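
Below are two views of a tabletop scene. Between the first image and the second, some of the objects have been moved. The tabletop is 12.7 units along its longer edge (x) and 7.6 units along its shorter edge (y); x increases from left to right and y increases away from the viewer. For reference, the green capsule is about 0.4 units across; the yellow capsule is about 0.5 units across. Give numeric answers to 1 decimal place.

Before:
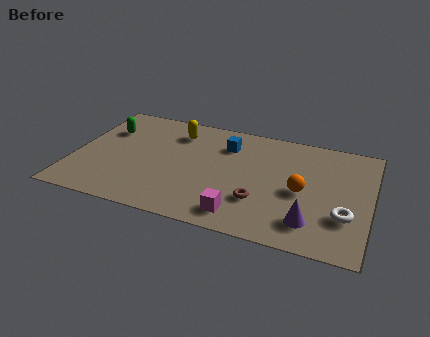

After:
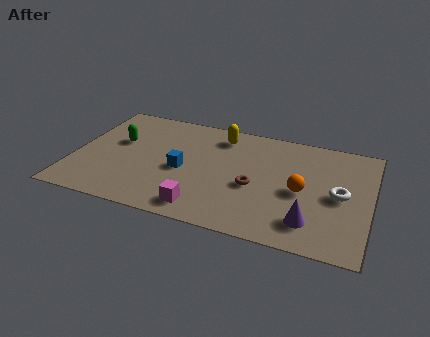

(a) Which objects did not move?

the orange sphere and the purple cone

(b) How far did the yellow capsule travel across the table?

1.9

The yellow capsule moved from about (4.2, 6.0) to (6.1, 6.3), a distance of √(1.9² + 0.3²) ≈ 1.9.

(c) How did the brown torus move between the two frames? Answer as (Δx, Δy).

(-0.3, 0.9)

From the two frames, the brown torus sits at roughly (8.1, 2.3) before and (7.8, 3.2) after.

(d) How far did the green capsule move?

0.9

The green capsule moved from about (1.2, 5.3) to (1.8, 4.6), a distance of √(0.6² + 0.7²) ≈ 0.9.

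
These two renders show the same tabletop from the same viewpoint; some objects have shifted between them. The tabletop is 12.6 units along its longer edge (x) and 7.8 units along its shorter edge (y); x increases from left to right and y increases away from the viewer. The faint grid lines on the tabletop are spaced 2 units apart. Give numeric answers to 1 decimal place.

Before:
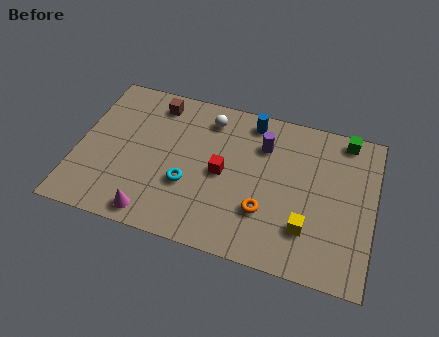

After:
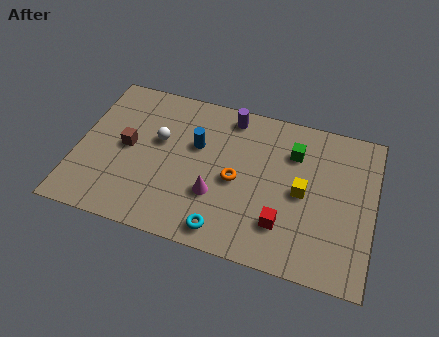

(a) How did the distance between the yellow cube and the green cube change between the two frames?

-3.1

Before: roughly 5.1 units apart; after: 2.0. That's 3.1 units closer together.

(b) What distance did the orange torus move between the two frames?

1.8

The orange torus was near (8.1, 2.4) before and (6.8, 3.6) after, so it travelled √(1.3² + 1.2²) ≈ 1.8 units.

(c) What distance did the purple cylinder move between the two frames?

1.9

The purple cylinder was near (7.8, 5.7) before and (6.3, 6.8) after, so it travelled √(1.5² + 1.1²) ≈ 1.9 units.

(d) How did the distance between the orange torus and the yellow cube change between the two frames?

+1.0

The distance was about 1.8 in the first image and 2.8 in the second, so they moved 1.0 units further apart.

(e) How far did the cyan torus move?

2.5

From (4.8, 2.8) to (6.5, 1.0), the cyan torus covered √(1.7² + 1.8²) ≈ 2.5 units.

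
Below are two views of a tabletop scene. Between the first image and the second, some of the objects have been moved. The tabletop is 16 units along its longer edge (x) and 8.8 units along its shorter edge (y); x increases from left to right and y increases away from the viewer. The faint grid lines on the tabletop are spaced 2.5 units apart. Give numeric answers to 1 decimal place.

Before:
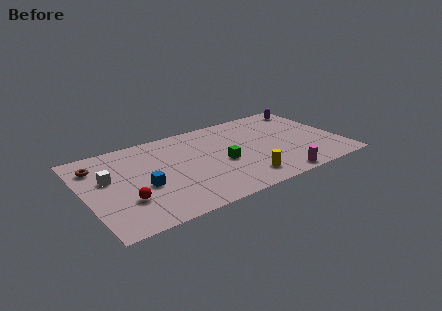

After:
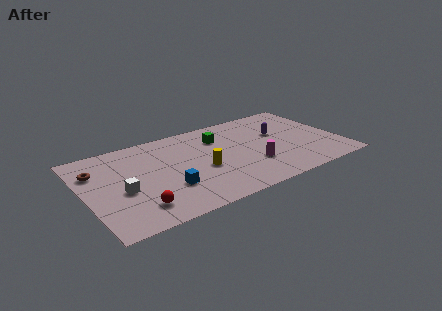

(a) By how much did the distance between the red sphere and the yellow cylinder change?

-2.6

The distance was about 7.3 in the first image and 4.7 in the second, so they moved 2.6 units closer together.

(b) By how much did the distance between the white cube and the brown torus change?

+1.3

The distance was about 1.6 in the first image and 2.9 in the second, so they moved 1.3 units further apart.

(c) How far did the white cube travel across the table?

1.7

The white cube moved from about (1.5, 5.3) to (2.2, 3.7), a distance of √(0.7² + 1.6²) ≈ 1.7.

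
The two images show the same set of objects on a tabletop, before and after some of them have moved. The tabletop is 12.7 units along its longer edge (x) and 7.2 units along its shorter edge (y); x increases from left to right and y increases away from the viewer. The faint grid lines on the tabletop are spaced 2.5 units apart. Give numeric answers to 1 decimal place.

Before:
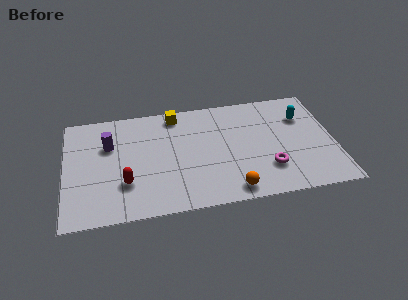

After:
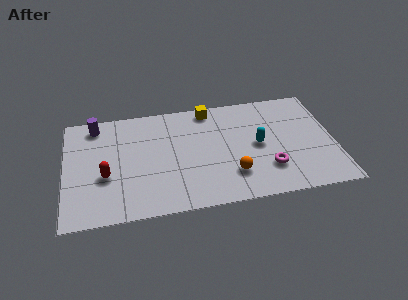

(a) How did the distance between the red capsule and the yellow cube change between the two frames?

+1.4

Before: roughly 4.8 units apart; after: 6.2. That's 1.4 units further apart.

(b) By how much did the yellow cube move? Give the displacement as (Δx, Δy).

(1.6, 0.1)

From the two frames, the yellow cube sits at roughly (5.3, 6.3) before and (6.9, 6.4) after.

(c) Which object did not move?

the magenta torus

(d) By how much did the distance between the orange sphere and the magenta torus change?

-0.4

They were about 2.1 units apart before and 1.7 after — 0.4 units closer together.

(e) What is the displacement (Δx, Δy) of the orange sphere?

(0.1, 1.0)

The orange sphere was at about (7.7, 0.9) and moved to about (7.8, 1.9).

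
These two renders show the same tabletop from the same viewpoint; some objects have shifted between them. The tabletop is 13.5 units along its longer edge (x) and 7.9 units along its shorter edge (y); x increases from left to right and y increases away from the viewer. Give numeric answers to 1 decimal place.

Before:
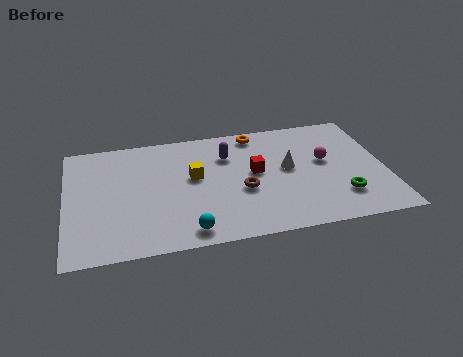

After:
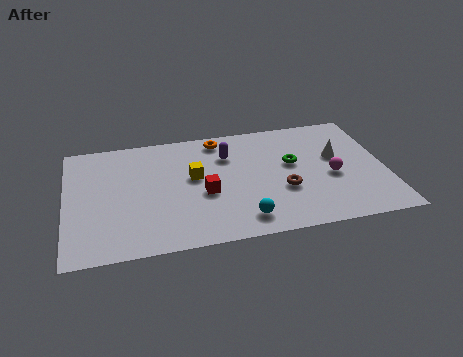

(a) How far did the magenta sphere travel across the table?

1.1

From (11.0, 4.5) to (11.2, 3.4), the magenta sphere covered √(0.2² + 1.1²) ≈ 1.1 units.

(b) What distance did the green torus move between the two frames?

3.2

The green torus moved from about (11.5, 2.0) to (9.6, 4.6), a distance of √(1.9² + 2.6²) ≈ 3.2.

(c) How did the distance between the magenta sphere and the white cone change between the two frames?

-0.3

The distance was about 1.6 in the first image and 1.3 in the second, so they moved 0.3 units closer together.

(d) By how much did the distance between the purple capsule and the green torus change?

-3.0

The distance was about 5.9 in the first image and 2.9 in the second, so they moved 3.0 units closer together.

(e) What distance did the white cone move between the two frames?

2.1

The white cone was near (9.4, 4.3) before and (11.5, 4.7) after, so it travelled √(2.1² + 0.4²) ≈ 2.1 units.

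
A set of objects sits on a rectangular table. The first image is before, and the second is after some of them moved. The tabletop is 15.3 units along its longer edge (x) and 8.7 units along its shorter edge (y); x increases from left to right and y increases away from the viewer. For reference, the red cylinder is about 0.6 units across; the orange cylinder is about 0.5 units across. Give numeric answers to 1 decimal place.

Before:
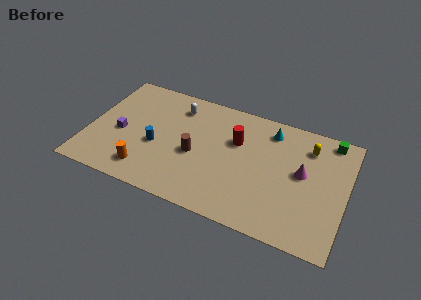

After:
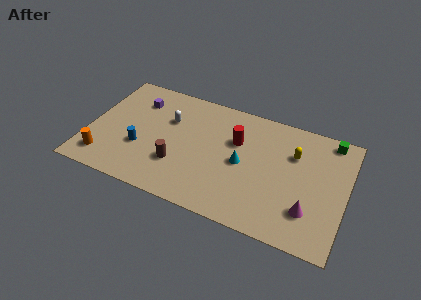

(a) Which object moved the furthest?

the cyan cone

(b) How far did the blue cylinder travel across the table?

1.0

The blue cylinder moved from about (4.1, 3.6) to (3.2, 3.1), a distance of √(0.9² + 0.5²) ≈ 1.0.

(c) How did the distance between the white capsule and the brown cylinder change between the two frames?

-0.3

They were about 3.5 units apart before and 3.2 after — 0.3 units closer together.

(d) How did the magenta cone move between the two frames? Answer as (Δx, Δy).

(0.6, -2.5)

From the two frames, the magenta cone sits at roughly (12.7, 4.8) before and (13.3, 2.3) after.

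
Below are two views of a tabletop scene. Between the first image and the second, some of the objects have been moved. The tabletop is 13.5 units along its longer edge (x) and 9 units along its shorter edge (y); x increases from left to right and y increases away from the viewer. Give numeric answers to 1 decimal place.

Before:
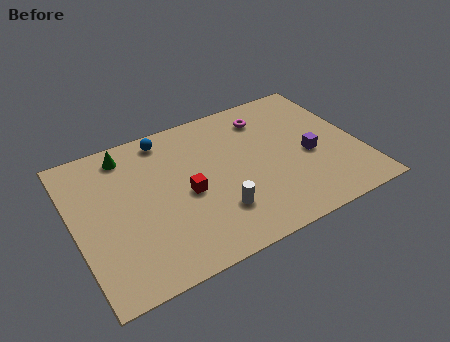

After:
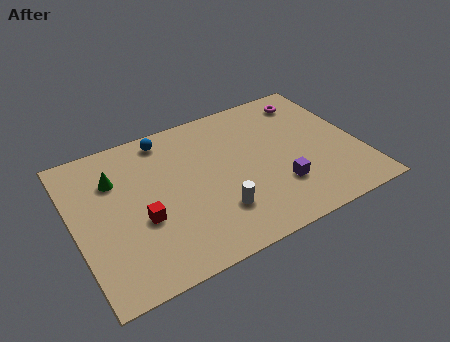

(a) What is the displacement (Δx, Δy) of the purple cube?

(-1.7, -1.3)

The purple cube started near (11.1, 3.9) and ended near (9.4, 2.6).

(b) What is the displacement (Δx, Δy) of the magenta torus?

(2.2, 0.3)

The magenta torus was at about (9.5, 7.2) and moved to about (11.7, 7.5).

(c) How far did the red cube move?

2.3

From (5.2, 4.1) to (3.0, 3.5), the red cube covered √(2.2² + 0.6²) ≈ 2.3 units.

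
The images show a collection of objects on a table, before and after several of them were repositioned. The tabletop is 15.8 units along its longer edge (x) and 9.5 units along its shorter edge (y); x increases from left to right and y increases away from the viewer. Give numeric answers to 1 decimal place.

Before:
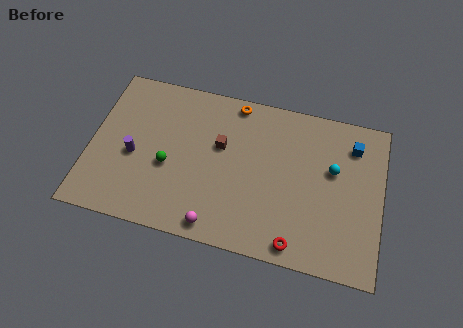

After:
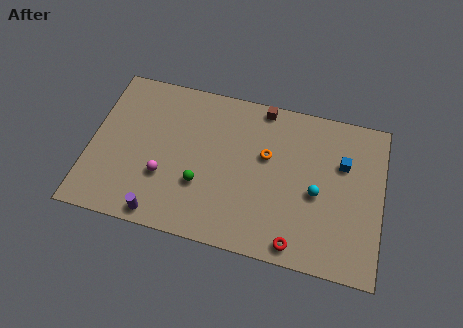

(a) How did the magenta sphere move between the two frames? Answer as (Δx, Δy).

(-3.0, 2.2)

From the two frames, the magenta sphere sits at roughly (7.1, 1.0) before and (4.1, 3.2) after.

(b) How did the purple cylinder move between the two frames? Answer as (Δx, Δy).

(1.7, -3.2)

The purple cylinder started near (2.4, 4.1) and ended near (4.1, 0.9).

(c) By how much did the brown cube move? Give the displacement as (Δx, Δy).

(2.1, 2.9)

The brown cube started near (7.0, 5.8) and ended near (9.1, 8.7).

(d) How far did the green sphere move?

1.9

The green sphere was near (4.3, 3.9) before and (6.1, 3.2) after, so it travelled √(1.8² + 0.7²) ≈ 1.9 units.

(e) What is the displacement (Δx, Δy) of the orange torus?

(1.9, -2.8)

The orange torus started near (7.6, 8.6) and ended near (9.5, 5.8).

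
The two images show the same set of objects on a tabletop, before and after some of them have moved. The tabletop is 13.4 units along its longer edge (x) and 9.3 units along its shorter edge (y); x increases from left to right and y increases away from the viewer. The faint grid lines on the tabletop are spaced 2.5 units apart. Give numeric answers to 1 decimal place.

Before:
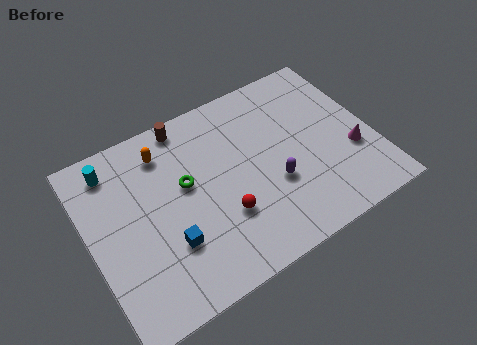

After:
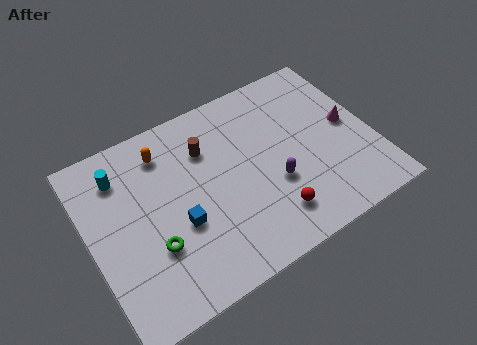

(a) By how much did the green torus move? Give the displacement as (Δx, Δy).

(-1.9, -2.3)

The green torus started near (4.6, 5.4) and ended near (2.7, 3.1).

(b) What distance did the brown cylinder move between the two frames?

1.8

The brown cylinder was near (5.1, 8.4) before and (5.8, 6.7) after, so it travelled √(0.7² + 1.7²) ≈ 1.8 units.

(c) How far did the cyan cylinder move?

0.6

The cyan cylinder was near (1.5, 7.8) before and (1.8, 7.3) after, so it travelled √(0.3² + 0.5²) ≈ 0.6 units.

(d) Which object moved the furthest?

the green torus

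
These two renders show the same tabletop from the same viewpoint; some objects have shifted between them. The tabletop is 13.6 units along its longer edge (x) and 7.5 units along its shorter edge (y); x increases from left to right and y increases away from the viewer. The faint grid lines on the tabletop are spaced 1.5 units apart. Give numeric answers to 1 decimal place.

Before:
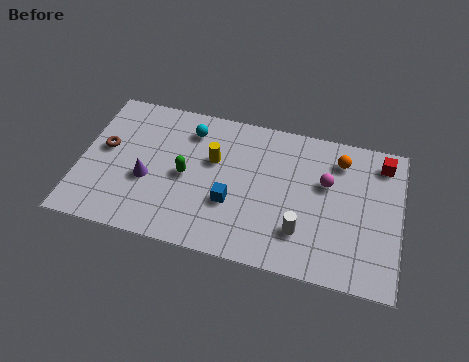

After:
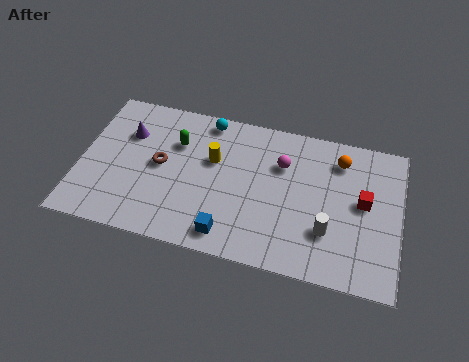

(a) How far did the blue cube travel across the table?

1.6

The blue cube was near (6.5, 2.7) before and (6.5, 1.1) after, so it travelled √(0.0² + 1.6²) ≈ 1.6 units.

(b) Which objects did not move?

the orange sphere and the yellow cylinder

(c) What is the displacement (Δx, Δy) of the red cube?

(-0.7, -2.2)

The red cube was at about (12.7, 6.3) and moved to about (12.0, 4.1).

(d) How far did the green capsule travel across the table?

1.7

The green capsule was near (4.5, 3.6) before and (4.0, 5.2) after, so it travelled √(0.5² + 1.6²) ≈ 1.7 units.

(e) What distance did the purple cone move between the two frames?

2.4

The purple cone moved from about (2.9, 3.0) to (1.9, 5.2), a distance of √(1.0² + 2.2²) ≈ 2.4.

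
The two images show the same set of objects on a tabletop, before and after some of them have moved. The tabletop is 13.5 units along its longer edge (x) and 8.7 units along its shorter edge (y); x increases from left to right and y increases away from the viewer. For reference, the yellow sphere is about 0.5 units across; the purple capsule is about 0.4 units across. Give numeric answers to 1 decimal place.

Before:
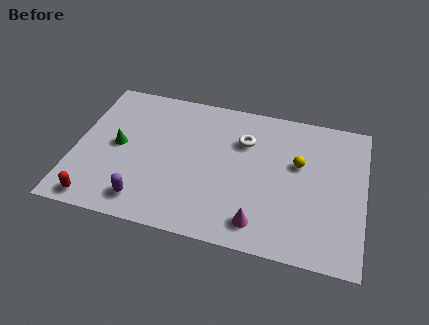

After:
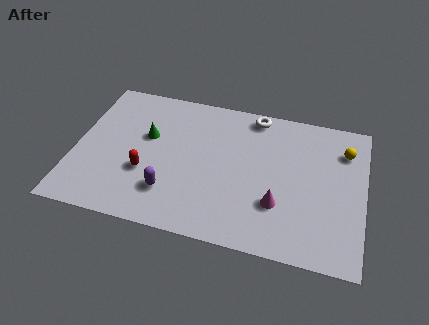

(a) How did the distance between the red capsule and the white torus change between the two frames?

-1.6

The distance was about 8.3 in the first image and 6.7 in the second, so they moved 1.6 units closer together.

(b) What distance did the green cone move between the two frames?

1.6

From (2.0, 4.4) to (3.3, 5.3), the green cone covered √(1.3² + 0.9²) ≈ 1.6 units.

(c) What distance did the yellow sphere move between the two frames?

2.5

The yellow sphere moved from about (10.4, 5.3) to (12.5, 6.6), a distance of √(2.1² + 1.3²) ≈ 2.5.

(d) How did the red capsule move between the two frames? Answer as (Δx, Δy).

(2.1, 2.2)

The red capsule started near (1.3, 0.9) and ended near (3.4, 3.1).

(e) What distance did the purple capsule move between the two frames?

1.4

The purple capsule was near (3.5, 1.4) before and (4.6, 2.2) after, so it travelled √(1.1² + 0.8²) ≈ 1.4 units.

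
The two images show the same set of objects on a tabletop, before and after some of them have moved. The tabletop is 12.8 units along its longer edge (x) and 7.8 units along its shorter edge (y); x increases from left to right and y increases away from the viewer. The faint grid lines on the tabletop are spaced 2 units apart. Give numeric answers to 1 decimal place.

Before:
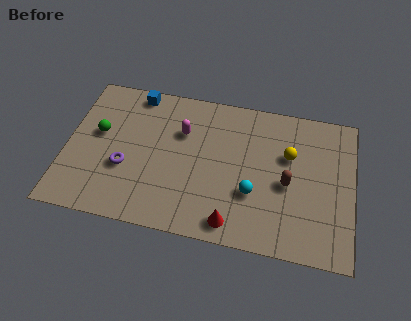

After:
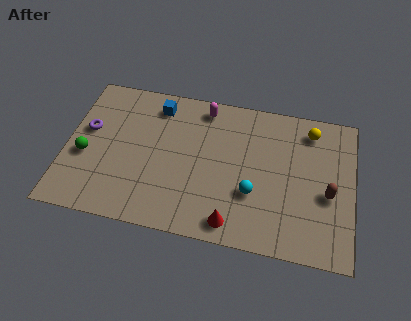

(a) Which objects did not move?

the cyan sphere and the red cone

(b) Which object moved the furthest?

the purple torus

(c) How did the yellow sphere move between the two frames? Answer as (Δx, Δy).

(0.9, 1.5)

The yellow sphere was at about (9.9, 5.0) and moved to about (10.8, 6.5).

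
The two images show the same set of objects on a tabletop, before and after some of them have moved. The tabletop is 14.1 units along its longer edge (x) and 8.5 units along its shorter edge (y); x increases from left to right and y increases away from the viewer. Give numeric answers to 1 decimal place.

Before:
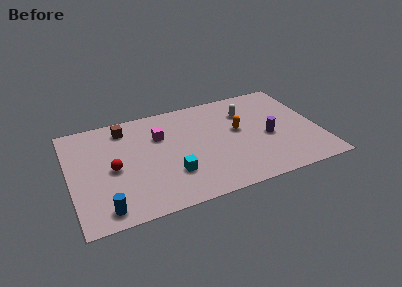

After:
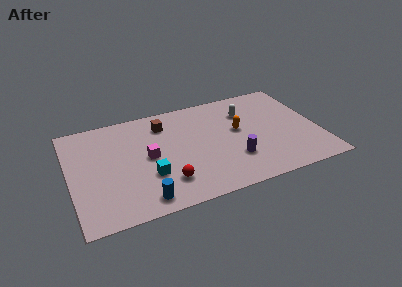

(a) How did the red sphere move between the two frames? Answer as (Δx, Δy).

(2.8, -2.0)

The red sphere was at about (2.4, 4.0) and moved to about (5.2, 2.0).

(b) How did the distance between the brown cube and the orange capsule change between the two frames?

-2.2

Before: roughly 6.7 units apart; after: 4.5. That's 2.2 units closer together.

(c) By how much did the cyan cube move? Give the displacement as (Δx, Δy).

(-1.3, 0.3)

The cyan cube was at about (5.6, 2.5) and moved to about (4.3, 2.8).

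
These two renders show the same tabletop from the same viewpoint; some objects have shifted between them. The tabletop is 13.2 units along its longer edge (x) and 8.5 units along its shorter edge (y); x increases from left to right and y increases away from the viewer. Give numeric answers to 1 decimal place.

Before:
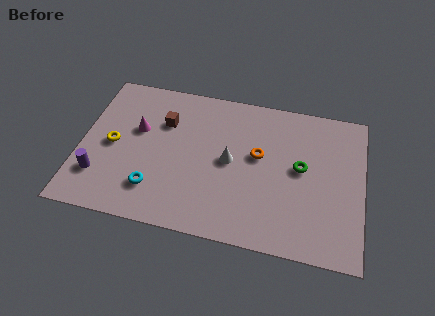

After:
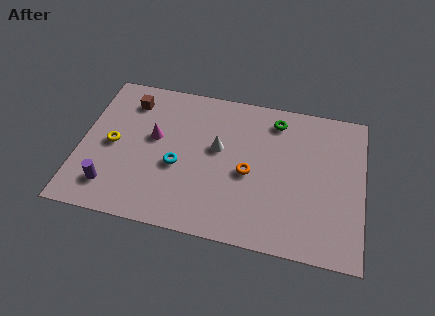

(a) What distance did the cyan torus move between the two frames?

1.8

The cyan torus was near (3.6, 2.0) before and (4.6, 3.5) after, so it travelled √(1.0² + 1.5²) ≈ 1.8 units.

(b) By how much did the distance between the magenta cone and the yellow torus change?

+0.5

They were about 1.6 units apart before and 2.1 after — 0.5 units further apart.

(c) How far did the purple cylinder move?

0.8

The purple cylinder was near (1.0, 2.2) before and (1.6, 1.7) after, so it travelled √(0.6² + 0.5²) ≈ 0.8 units.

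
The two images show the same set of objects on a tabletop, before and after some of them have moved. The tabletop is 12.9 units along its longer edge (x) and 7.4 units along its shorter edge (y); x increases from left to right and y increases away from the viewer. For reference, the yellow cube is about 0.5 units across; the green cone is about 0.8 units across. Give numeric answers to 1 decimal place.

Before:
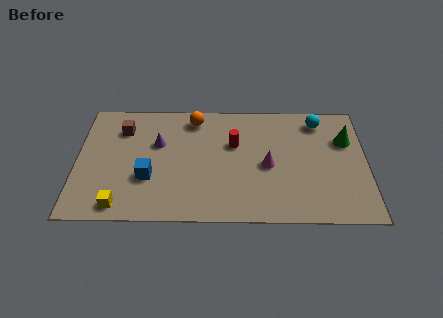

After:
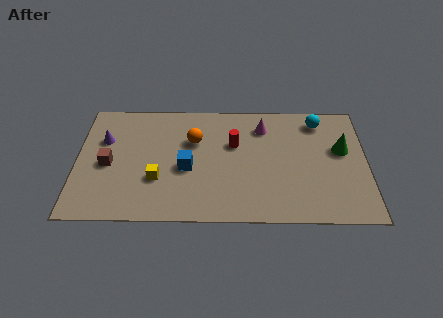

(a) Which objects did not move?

the cyan sphere and the red cylinder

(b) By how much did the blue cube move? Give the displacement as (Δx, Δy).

(1.7, 0.6)

From the two frames, the blue cube sits at roughly (3.2, 2.6) before and (4.9, 3.2) after.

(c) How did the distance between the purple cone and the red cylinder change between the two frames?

+2.4

The distance was about 3.4 in the first image and 5.8 in the second, so they moved 2.4 units further apart.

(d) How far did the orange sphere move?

1.4

The orange sphere moved from about (5.2, 6.3) to (5.2, 4.9), a distance of √(0.0² + 1.4²) ≈ 1.4.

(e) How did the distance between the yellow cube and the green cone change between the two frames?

-2.4

The distance was about 10.8 in the first image and 8.4 in the second, so they moved 2.4 units closer together.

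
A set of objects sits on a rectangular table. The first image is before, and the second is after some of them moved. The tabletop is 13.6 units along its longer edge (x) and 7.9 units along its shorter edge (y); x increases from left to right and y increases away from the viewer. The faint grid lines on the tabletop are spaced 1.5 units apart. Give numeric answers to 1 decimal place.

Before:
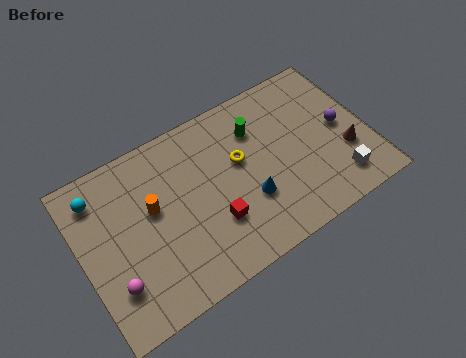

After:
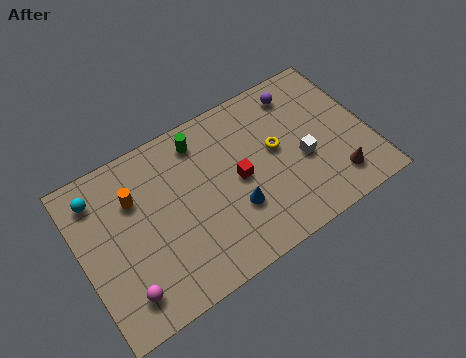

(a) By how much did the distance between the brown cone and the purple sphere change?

+3.8

The distance was about 1.3 in the first image and 5.1 in the second, so they moved 3.8 units further apart.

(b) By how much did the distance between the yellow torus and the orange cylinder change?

+2.5

They were about 4.2 units apart before and 6.7 after — 2.5 units further apart.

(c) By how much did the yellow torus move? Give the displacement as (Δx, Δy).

(1.7, -0.3)

From the two frames, the yellow torus sits at roughly (7.6, 4.7) before and (9.3, 4.4) after.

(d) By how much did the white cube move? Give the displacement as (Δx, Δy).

(-1.4, 1.8)

The white cube was at about (11.8, 1.5) and moved to about (10.4, 3.3).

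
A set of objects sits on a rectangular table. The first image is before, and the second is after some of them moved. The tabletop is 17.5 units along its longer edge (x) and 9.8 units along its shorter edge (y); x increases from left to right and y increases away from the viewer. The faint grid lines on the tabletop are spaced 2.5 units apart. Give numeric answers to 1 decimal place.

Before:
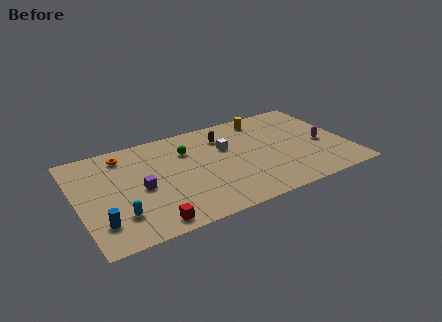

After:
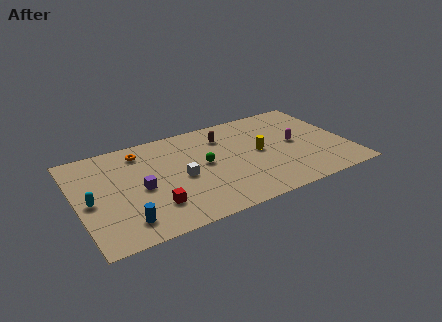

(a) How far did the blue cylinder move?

1.6

The blue cylinder was near (1.2, 2.3) before and (2.7, 1.8) after, so it travelled √(1.5² + 0.5²) ≈ 1.6 units.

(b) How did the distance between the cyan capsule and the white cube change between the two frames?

-2.5

Before: roughly 8.3 units apart; after: 5.8. That's 2.5 units closer together.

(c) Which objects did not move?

the brown capsule and the purple cube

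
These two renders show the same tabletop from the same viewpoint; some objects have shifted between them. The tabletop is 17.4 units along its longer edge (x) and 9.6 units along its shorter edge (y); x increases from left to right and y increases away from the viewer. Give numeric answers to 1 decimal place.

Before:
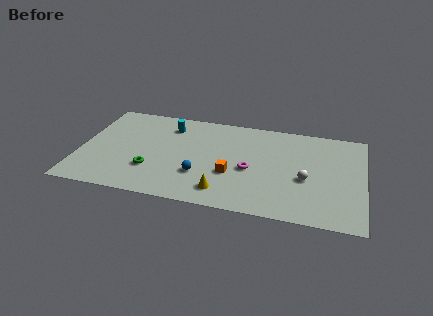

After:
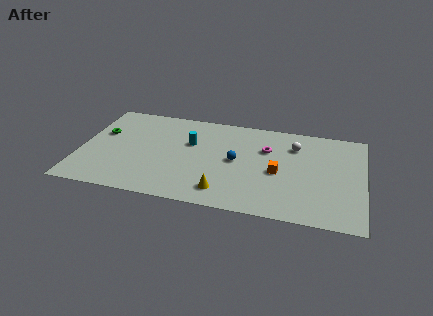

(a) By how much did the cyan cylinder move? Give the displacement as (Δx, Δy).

(1.4, -1.5)

The cyan cylinder was at about (5.3, 7.6) and moved to about (6.7, 6.1).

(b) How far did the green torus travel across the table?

4.5

The green torus moved from about (4.5, 2.9) to (1.2, 6.0), a distance of √(3.3² + 3.1²) ≈ 4.5.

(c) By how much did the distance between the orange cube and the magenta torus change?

+1.0

The distance was about 1.3 in the first image and 2.3 in the second, so they moved 1.0 units further apart.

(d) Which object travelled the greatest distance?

the green torus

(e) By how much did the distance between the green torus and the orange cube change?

+6.2

The distance was about 4.9 in the first image and 11.1 in the second, so they moved 6.2 units further apart.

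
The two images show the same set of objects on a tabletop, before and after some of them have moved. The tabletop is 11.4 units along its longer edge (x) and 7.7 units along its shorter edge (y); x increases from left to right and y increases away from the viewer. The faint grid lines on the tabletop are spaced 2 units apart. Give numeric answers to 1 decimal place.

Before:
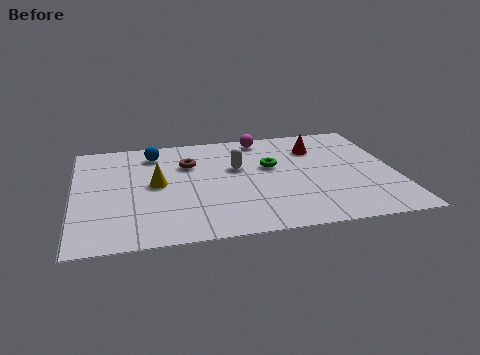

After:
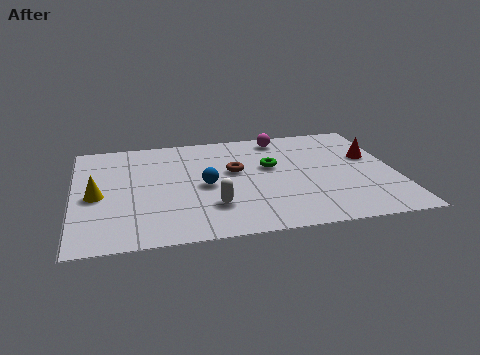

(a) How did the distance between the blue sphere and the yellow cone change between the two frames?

+1.5

The distance was about 2.3 in the first image and 3.8 in the second, so they moved 1.5 units further apart.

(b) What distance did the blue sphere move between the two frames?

3.2

The blue sphere was near (2.9, 6.3) before and (4.6, 3.6) after, so it travelled √(1.7² + 2.7²) ≈ 3.2 units.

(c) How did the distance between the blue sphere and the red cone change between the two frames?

+0.3

Before: roughly 5.8 units apart; after: 6.1. That's 0.3 units further apart.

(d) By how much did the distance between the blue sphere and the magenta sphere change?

+0.3

Before: roughly 3.9 units apart; after: 4.2. That's 0.3 units further apart.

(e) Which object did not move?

the green torus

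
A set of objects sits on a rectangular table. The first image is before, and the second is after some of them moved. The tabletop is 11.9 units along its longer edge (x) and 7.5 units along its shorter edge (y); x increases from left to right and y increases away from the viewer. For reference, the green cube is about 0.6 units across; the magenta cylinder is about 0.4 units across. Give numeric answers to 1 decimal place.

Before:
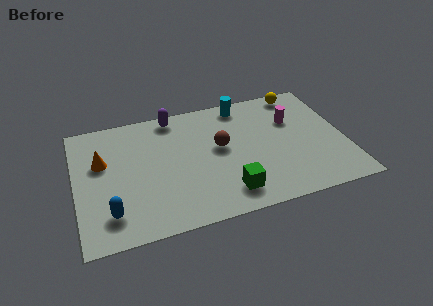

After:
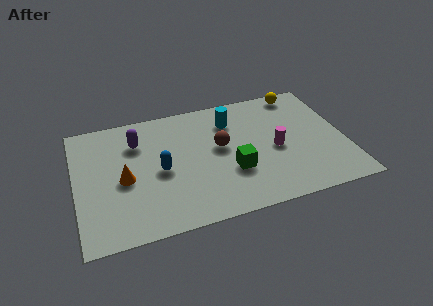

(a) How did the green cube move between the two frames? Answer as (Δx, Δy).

(0.3, 1.2)

The green cube was at about (6.5, 1.4) and moved to about (6.8, 2.6).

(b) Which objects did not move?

the brown sphere and the yellow sphere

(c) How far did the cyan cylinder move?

1.1

From (7.6, 6.6) to (7.0, 5.7), the cyan cylinder covered √(0.6² + 0.9²) ≈ 1.1 units.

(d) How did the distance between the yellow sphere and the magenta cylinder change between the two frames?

+1.8

The distance was about 1.8 in the first image and 3.6 in the second, so they moved 1.8 units further apart.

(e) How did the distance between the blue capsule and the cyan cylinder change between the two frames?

-4.0

Before: roughly 8.0 units apart; after: 4.0. That's 4.0 units closer together.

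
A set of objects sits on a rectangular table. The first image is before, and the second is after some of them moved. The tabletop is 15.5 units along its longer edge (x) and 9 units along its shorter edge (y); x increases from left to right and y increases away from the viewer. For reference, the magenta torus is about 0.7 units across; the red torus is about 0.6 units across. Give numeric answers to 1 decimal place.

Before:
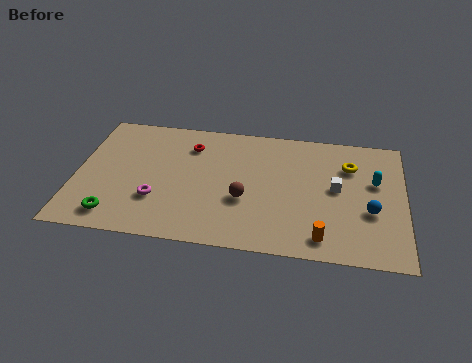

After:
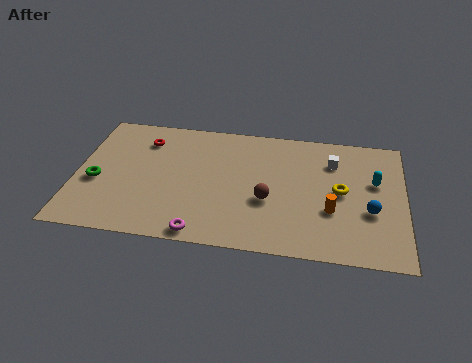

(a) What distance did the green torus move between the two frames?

2.5

The green torus moved from about (2.0, 1.4) to (1.0, 3.7), a distance of √(1.0² + 2.3²) ≈ 2.5.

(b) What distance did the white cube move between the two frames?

1.9

The white cube moved from about (12.3, 4.8) to (12.1, 6.7), a distance of √(0.2² + 1.9²) ≈ 1.9.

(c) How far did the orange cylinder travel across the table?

1.9

The orange cylinder moved from about (11.7, 1.3) to (12.1, 3.2), a distance of √(0.4² + 1.9²) ≈ 1.9.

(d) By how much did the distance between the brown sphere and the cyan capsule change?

-1.1

Before: roughly 6.5 units apart; after: 5.4. That's 1.1 units closer together.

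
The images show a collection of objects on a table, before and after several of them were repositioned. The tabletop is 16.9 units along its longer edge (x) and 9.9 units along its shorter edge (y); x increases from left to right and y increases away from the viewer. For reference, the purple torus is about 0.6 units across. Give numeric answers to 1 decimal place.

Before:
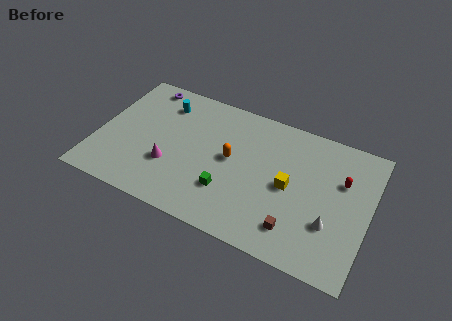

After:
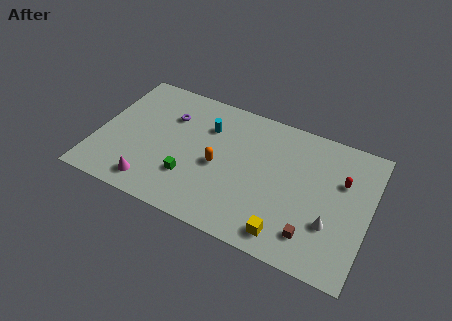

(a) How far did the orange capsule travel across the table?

1.1

From (8.3, 5.3) to (7.6, 4.5), the orange capsule covered √(0.7² + 0.8²) ≈ 1.1 units.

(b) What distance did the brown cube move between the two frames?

1.0

The brown cube moved from about (12.7, 2.0) to (13.7, 2.0), a distance of √(1.0² + 0.0²) ≈ 1.0.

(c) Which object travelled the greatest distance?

the yellow cube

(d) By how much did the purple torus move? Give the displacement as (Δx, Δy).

(1.9, -1.8)

From the two frames, the purple torus sits at roughly (2.3, 8.8) before and (4.2, 7.0) after.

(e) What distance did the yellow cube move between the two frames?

3.4

From (12.0, 4.8) to (12.2, 1.4), the yellow cube covered √(0.2² + 3.4²) ≈ 3.4 units.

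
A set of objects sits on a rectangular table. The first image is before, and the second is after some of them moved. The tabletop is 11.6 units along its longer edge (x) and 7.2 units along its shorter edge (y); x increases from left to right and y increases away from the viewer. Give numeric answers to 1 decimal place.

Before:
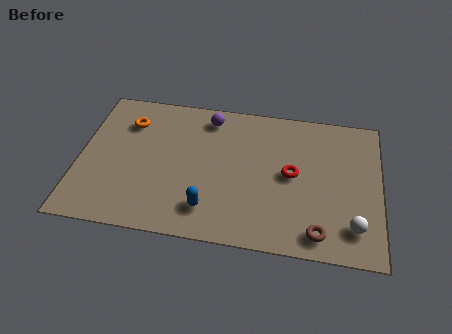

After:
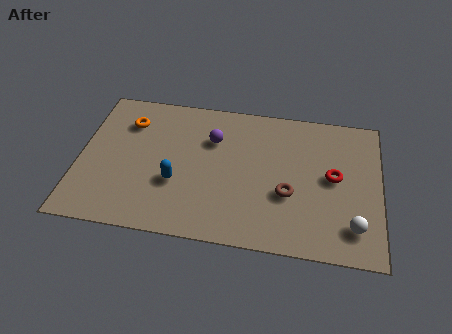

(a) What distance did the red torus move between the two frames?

1.6

The red torus moved from about (8.2, 3.7) to (9.8, 3.8), a distance of √(1.6² + 0.1²) ≈ 1.6.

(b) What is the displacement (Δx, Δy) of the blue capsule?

(-1.3, 1.1)

From the two frames, the blue capsule sits at roughly (5.1, 1.5) before and (3.8, 2.6) after.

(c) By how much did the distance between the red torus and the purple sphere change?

+0.8

Before: roughly 4.1 units apart; after: 4.9. That's 0.8 units further apart.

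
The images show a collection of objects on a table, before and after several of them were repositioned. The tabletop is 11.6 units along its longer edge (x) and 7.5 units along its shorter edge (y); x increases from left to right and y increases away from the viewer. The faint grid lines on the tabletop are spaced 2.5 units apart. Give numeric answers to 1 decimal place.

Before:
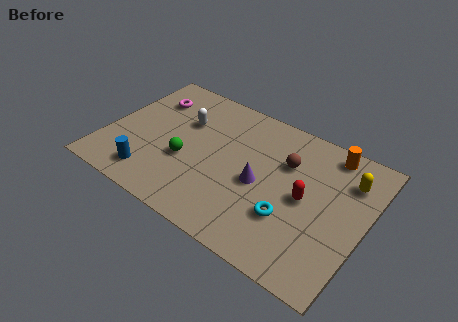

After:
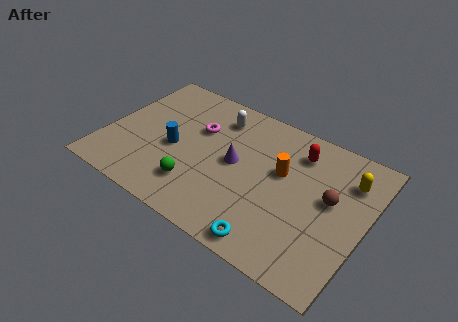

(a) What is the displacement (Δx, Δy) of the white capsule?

(1.4, 1.0)

The white capsule was at about (3.2, 5.0) and moved to about (4.6, 6.0).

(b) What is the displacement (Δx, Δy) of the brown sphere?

(2.1, -0.9)

From the two frames, the brown sphere sits at roughly (7.9, 5.1) before and (10.0, 4.2) after.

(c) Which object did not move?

the yellow capsule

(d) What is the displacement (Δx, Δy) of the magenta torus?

(2.4, -0.7)

The magenta torus started near (1.5, 5.6) and ended near (3.9, 4.9).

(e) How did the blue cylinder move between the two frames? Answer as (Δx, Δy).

(0.7, 2.0)

The blue cylinder started near (2.4, 1.3) and ended near (3.1, 3.3).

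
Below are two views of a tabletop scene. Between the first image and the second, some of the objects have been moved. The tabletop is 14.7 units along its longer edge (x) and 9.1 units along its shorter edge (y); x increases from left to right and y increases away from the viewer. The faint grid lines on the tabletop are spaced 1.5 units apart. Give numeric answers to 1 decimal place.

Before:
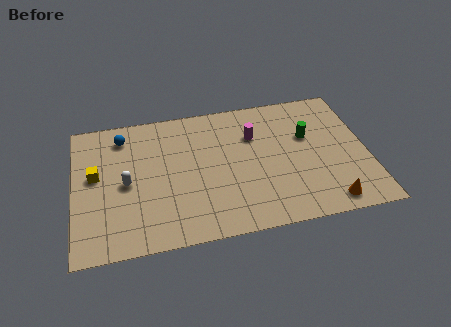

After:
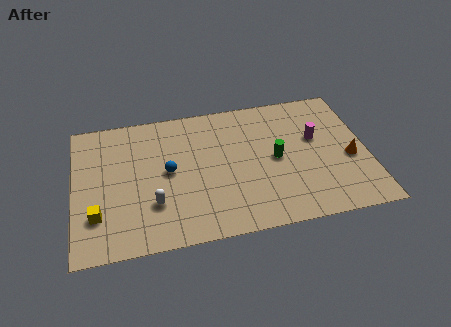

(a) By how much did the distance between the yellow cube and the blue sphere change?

+1.4

They were about 2.8 units apart before and 4.2 after — 1.4 units further apart.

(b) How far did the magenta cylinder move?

3.2

From (9.1, 6.3) to (12.2, 5.5), the magenta cylinder covered √(3.1² + 0.8²) ≈ 3.2 units.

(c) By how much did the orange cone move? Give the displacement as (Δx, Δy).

(1.3, 2.7)

From the two frames, the orange cone sits at roughly (12.5, 1.1) before and (13.8, 3.8) after.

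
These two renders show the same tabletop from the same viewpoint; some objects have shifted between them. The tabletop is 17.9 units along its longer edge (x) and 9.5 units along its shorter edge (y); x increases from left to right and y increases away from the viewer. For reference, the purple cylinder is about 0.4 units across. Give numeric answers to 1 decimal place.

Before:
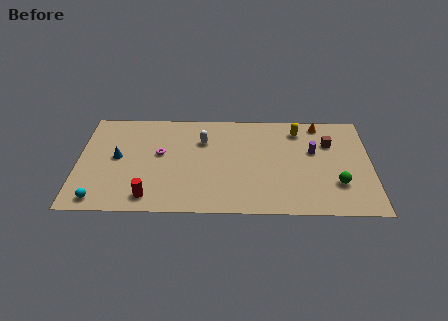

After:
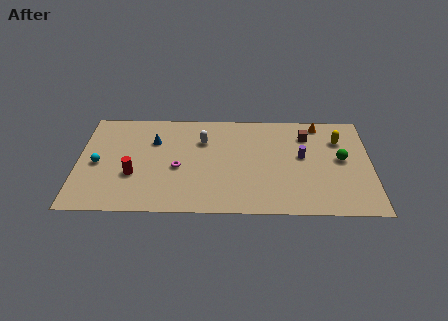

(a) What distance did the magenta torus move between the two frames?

1.7

From (5.0, 5.4) to (6.1, 4.1), the magenta torus covered √(1.1² + 1.3²) ≈ 1.7 units.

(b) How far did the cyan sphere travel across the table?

3.3

From (1.4, 1.1) to (1.2, 4.4), the cyan sphere covered √(0.2² + 3.3²) ≈ 3.3 units.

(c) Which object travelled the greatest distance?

the cyan sphere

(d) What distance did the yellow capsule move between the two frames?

2.7

The yellow capsule moved from about (13.5, 7.8) to (16.0, 6.9), a distance of √(2.5² + 0.9²) ≈ 2.7.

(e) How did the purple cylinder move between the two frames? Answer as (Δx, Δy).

(-0.7, -0.5)

The purple cylinder was at about (14.4, 5.8) and moved to about (13.7, 5.3).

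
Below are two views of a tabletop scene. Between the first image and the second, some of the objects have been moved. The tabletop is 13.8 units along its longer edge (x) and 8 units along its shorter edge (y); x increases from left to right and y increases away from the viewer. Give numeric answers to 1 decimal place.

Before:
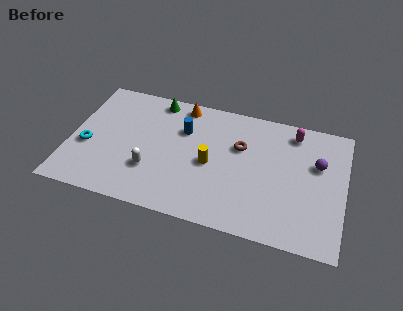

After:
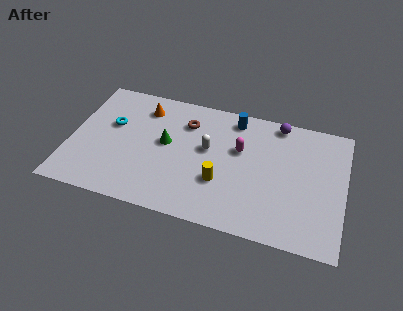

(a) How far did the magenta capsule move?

3.2

The magenta capsule moved from about (11.1, 6.8) to (8.5, 5.0), a distance of √(2.6² + 1.8²) ≈ 3.2.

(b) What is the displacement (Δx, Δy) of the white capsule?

(2.7, 2.1)

The white capsule was at about (4.2, 2.5) and moved to about (6.9, 4.6).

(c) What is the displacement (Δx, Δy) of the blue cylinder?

(2.5, 1.4)

The blue cylinder started near (5.6, 5.5) and ended near (8.1, 6.9).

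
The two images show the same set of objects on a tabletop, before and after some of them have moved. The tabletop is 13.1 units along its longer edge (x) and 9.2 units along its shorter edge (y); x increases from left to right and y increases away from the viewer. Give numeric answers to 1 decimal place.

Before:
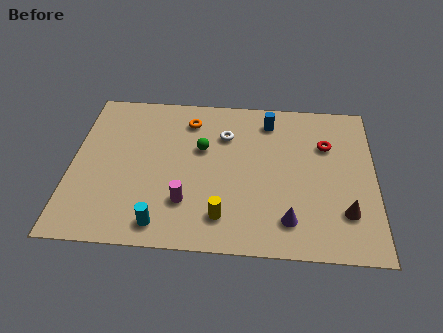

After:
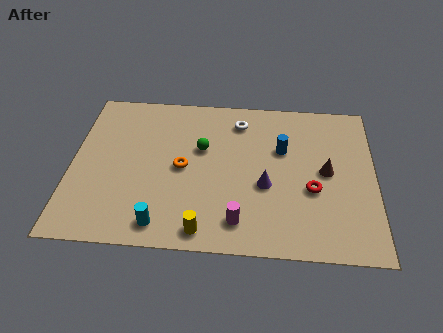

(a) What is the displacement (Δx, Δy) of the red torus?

(-0.6, -2.7)

The red torus was at about (11.0, 6.3) and moved to about (10.4, 3.6).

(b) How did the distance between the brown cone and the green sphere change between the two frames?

-1.5

Before: roughly 7.0 units apart; after: 5.5. That's 1.5 units closer together.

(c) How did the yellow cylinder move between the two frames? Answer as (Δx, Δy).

(-0.8, -0.8)

The yellow cylinder started near (6.6, 1.8) and ended near (5.8, 1.0).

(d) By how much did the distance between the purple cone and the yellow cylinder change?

+0.9

They were about 2.8 units apart before and 3.7 after — 0.9 units further apart.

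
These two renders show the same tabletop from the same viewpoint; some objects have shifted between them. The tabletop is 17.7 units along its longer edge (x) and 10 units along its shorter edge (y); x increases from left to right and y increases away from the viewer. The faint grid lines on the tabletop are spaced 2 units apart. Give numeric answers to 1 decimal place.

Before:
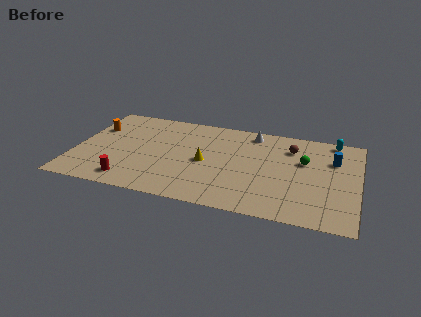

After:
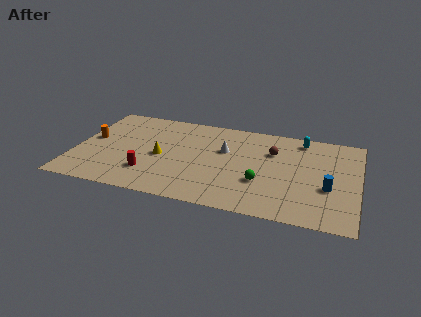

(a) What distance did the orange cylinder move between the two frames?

1.3

From (1.0, 6.8) to (0.9, 5.5), the orange cylinder covered √(0.1² + 1.3²) ≈ 1.3 units.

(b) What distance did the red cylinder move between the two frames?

1.6

The red cylinder moved from about (3.7, 1.5) to (4.8, 2.6), a distance of √(1.1² + 1.1²) ≈ 1.6.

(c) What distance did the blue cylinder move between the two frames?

3.1

The blue cylinder was near (16.1, 6.9) before and (15.9, 3.8) after, so it travelled √(0.2² + 3.1²) ≈ 3.1 units.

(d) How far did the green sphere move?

3.8

The green sphere moved from about (14.3, 6.3) to (11.8, 3.4), a distance of √(2.5² + 2.9²) ≈ 3.8.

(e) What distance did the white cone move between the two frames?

2.9

From (10.9, 8.7) to (9.3, 6.3), the white cone covered √(1.6² + 2.4²) ≈ 2.9 units.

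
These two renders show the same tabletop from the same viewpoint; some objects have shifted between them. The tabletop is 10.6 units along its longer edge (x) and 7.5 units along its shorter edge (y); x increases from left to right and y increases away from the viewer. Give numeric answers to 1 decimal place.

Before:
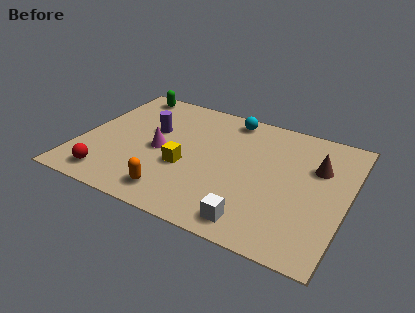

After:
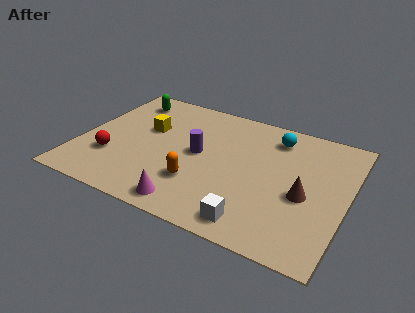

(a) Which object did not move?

the white cube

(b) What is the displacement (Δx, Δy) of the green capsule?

(0.1, -0.5)

From the two frames, the green capsule sits at roughly (1.3, 6.7) before and (1.4, 6.2) after.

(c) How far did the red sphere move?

1.2

From (1.5, 1.1) to (1.4, 2.3), the red sphere covered √(0.1² + 1.2²) ≈ 1.2 units.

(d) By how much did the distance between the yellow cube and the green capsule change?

-2.9

The distance was about 4.8 in the first image and 1.9 in the second, so they moved 2.9 units closer together.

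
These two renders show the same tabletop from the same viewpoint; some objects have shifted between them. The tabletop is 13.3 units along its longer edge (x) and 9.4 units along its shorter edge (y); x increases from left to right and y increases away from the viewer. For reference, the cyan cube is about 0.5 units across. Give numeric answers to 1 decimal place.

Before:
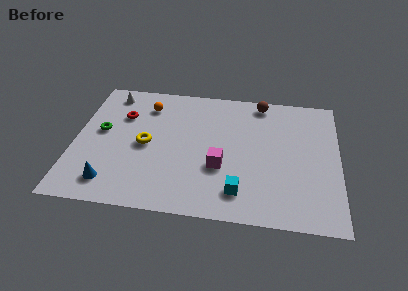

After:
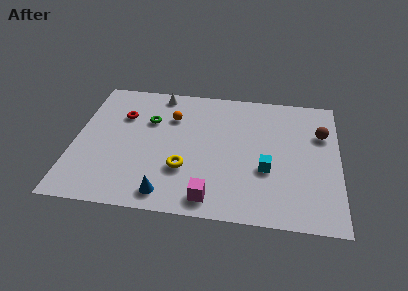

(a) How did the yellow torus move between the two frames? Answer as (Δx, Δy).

(2.0, -1.5)

From the two frames, the yellow torus sits at roughly (3.6, 4.5) before and (5.6, 3.0) after.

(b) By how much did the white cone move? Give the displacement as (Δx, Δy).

(2.5, 0.3)

The white cone started near (1.6, 8.1) and ended near (4.1, 8.4).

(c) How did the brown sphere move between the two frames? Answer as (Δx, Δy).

(3.1, -2.0)

The brown sphere started near (9.3, 8.4) and ended near (12.4, 6.4).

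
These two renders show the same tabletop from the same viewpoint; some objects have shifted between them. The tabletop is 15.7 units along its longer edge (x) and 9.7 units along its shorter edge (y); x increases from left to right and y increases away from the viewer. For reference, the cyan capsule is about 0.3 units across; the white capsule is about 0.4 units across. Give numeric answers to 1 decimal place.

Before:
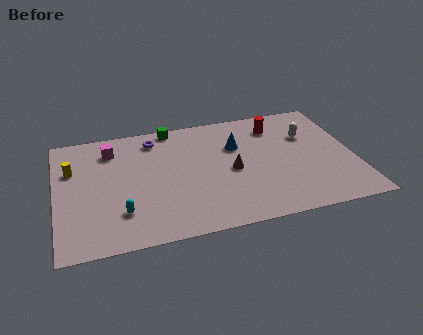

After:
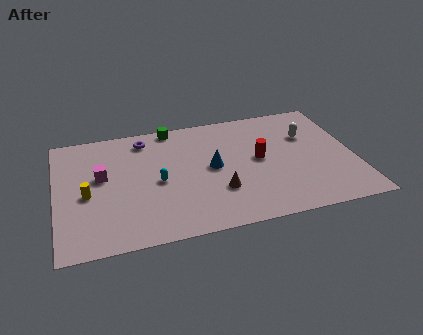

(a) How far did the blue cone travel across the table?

2.1

From (9.6, 6.5) to (8.2, 5.0), the blue cone covered √(1.4² + 1.5²) ≈ 2.1 units.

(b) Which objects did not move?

the green cube and the white capsule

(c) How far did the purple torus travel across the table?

0.5

The purple torus was near (5.3, 8.1) before and (4.8, 8.2) after, so it travelled √(0.5² + 0.1²) ≈ 0.5 units.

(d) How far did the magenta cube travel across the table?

2.2

The magenta cube was near (3.0, 7.7) before and (2.4, 5.6) after, so it travelled √(0.6² + 2.1²) ≈ 2.2 units.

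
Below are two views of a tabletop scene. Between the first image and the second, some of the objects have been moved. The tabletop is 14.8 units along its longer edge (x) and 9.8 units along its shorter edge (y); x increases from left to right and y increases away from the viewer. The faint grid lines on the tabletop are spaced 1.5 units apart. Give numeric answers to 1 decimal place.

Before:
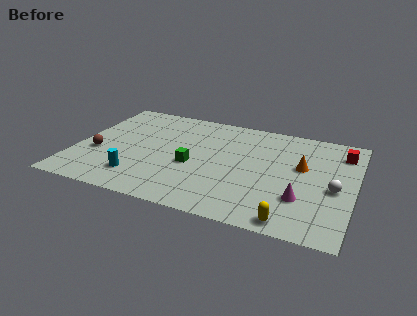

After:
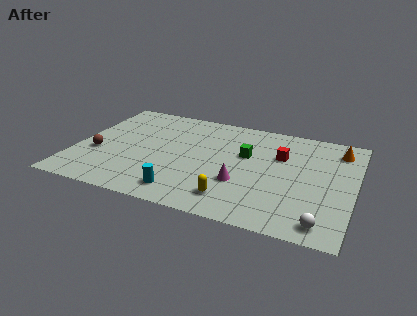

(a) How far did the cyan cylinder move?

2.6

The cyan cylinder was near (3.6, 2.1) before and (6.1, 1.5) after, so it travelled √(2.5² + 0.6²) ≈ 2.6 units.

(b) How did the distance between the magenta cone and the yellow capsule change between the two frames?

-0.5

The distance was about 2.0 in the first image and 1.5 in the second, so they moved 0.5 units closer together.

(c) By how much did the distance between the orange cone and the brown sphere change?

+2.3

Before: roughly 11.0 units apart; after: 13.3. That's 2.3 units further apart.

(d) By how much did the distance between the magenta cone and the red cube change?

-1.5

The distance was about 5.2 in the first image and 3.7 in the second, so they moved 1.5 units closer together.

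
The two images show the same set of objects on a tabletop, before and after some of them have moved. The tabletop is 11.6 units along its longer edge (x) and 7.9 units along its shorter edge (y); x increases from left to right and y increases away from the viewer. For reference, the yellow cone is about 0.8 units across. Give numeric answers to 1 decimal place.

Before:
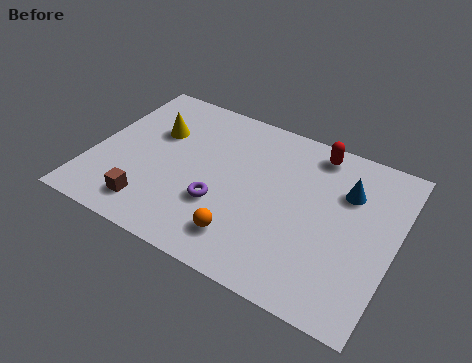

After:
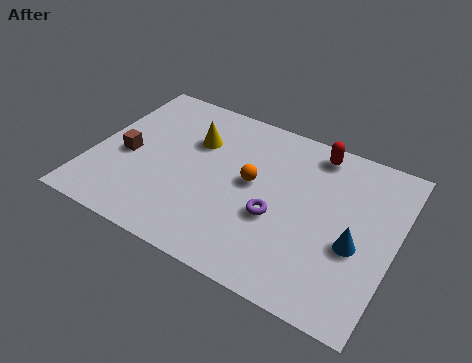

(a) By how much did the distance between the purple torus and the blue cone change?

-2.3

The distance was about 5.3 in the first image and 3.0 in the second, so they moved 2.3 units closer together.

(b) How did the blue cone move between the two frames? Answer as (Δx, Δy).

(0.6, -2.3)

From the two frames, the blue cone sits at roughly (9.6, 5.5) before and (10.2, 3.2) after.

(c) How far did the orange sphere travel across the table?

2.7

The orange sphere was near (6.2, 1.6) before and (6.1, 4.3) after, so it travelled √(0.1² + 2.7²) ≈ 2.7 units.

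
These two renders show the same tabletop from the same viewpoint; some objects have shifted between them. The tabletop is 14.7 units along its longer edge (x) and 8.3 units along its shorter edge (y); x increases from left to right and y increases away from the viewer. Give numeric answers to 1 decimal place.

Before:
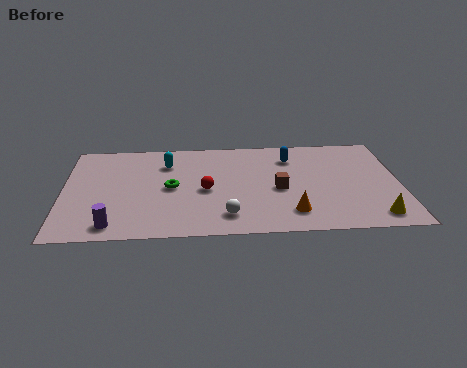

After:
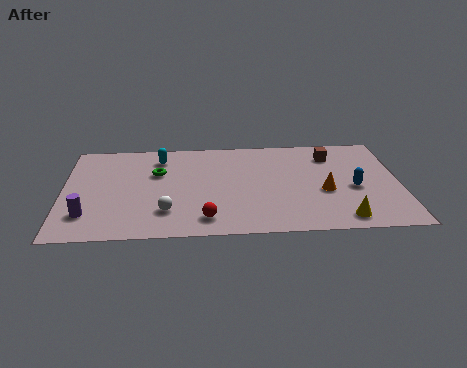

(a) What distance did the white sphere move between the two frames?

2.6

The white sphere was near (7.1, 1.6) before and (4.5, 2.1) after, so it travelled √(2.6² + 0.5²) ≈ 2.6 units.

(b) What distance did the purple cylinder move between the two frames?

1.4

The purple cylinder moved from about (2.2, 1.1) to (1.1, 2.0), a distance of √(1.1² + 0.9²) ≈ 1.4.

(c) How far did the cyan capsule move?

0.6

The cyan capsule moved from about (4.5, 6.2) to (4.2, 6.7), a distance of √(0.3² + 0.5²) ≈ 0.6.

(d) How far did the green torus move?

1.4

The green torus moved from about (4.7, 4.1) to (4.1, 5.4), a distance of √(0.6² + 1.3²) ≈ 1.4.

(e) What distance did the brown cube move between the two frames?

3.7

The brown cube moved from about (9.4, 3.7) to (11.8, 6.5), a distance of √(2.4² + 2.8²) ≈ 3.7.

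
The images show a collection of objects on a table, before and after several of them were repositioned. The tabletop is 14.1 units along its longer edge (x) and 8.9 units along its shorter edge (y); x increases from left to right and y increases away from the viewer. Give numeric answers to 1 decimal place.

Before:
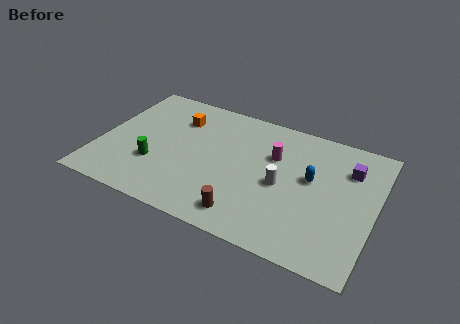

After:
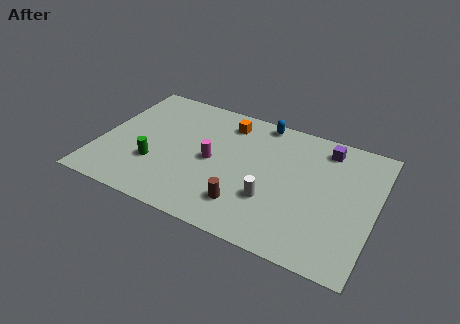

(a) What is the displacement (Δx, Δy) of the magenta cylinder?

(-3.0, -1.6)

The magenta cylinder was at about (8.8, 5.9) and moved to about (5.8, 4.3).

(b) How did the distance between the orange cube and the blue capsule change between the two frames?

-5.4

They were about 7.3 units apart before and 1.9 after — 5.4 units closer together.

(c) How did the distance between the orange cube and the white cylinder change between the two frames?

-1.0

The distance was about 6.2 in the first image and 5.2 in the second, so they moved 1.0 units closer together.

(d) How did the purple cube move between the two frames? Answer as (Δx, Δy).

(-1.3, 1.0)

The purple cube was at about (12.6, 6.5) and moved to about (11.3, 7.5).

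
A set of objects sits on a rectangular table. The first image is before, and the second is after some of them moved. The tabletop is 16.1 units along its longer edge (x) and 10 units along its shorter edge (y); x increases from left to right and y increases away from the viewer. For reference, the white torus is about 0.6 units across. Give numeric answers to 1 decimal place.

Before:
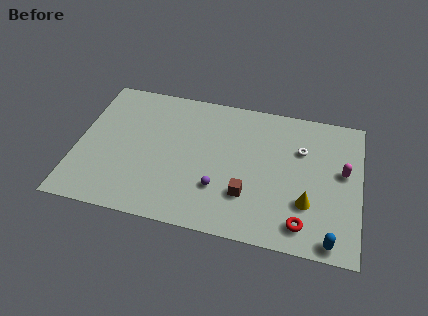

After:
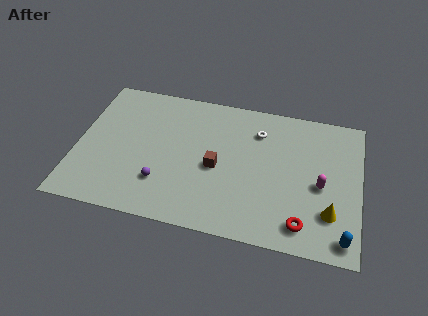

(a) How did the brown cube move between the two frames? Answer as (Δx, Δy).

(-1.8, 1.6)

From the two frames, the brown cube sits at roughly (9.8, 2.9) before and (8.0, 4.5) after.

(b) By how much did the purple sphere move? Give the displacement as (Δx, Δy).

(-3.2, -0.3)

The purple sphere was at about (8.2, 3.0) and moved to about (5.0, 2.7).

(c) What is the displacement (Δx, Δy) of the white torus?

(-2.5, 0.8)

From the two frames, the white torus sits at roughly (12.7, 6.8) before and (10.2, 7.6) after.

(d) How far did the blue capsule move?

0.8

The blue capsule moved from about (14.6, 0.9) to (15.3, 1.2), a distance of √(0.7² + 0.3²) ≈ 0.8.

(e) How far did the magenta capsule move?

1.7

From (15.1, 5.7) to (13.9, 4.5), the magenta capsule covered √(1.2² + 1.2²) ≈ 1.7 units.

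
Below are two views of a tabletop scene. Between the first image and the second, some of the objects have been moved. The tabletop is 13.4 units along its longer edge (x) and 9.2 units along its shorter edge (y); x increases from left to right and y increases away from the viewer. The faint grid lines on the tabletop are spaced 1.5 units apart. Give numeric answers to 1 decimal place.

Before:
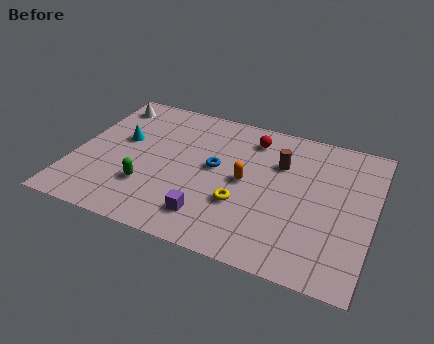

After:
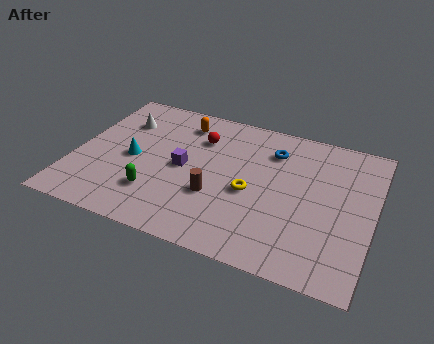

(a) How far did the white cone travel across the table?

1.3

The white cone moved from about (1.0, 7.7) to (1.8, 6.7), a distance of √(0.8² + 1.0²) ≈ 1.3.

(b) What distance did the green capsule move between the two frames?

0.5

The green capsule moved from about (3.5, 2.7) to (3.9, 2.4), a distance of √(0.4² + 0.3²) ≈ 0.5.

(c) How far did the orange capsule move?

4.3

The orange capsule was near (7.7, 4.6) before and (4.5, 7.5) after, so it travelled √(3.2² + 2.9²) ≈ 4.3 units.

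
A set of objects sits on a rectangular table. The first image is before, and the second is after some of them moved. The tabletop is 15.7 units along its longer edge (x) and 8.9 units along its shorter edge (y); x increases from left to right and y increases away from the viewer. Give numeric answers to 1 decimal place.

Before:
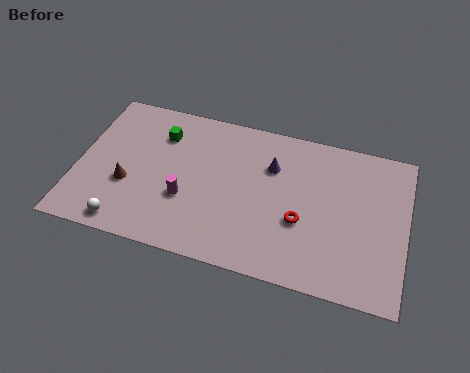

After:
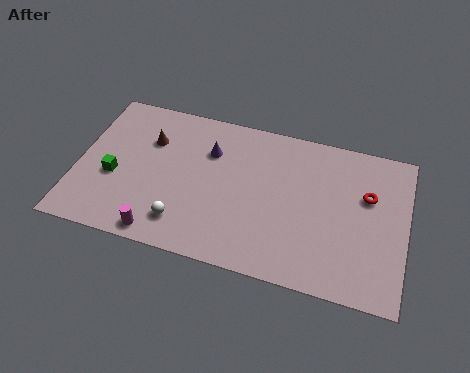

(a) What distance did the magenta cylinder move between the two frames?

2.5

The magenta cylinder was near (5.3, 3.2) before and (4.3, 0.9) after, so it travelled √(1.0² + 2.3²) ≈ 2.5 units.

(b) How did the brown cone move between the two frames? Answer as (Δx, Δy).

(0.8, 2.9)

The brown cone started near (2.5, 3.3) and ended near (3.3, 6.2).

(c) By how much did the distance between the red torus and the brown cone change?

+2.2

The distance was about 8.3 in the first image and 10.5 in the second, so they moved 2.2 units further apart.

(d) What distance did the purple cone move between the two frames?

3.0

From (9.2, 6.2) to (6.2, 6.3), the purple cone covered √(3.0² + 0.1²) ≈ 3.0 units.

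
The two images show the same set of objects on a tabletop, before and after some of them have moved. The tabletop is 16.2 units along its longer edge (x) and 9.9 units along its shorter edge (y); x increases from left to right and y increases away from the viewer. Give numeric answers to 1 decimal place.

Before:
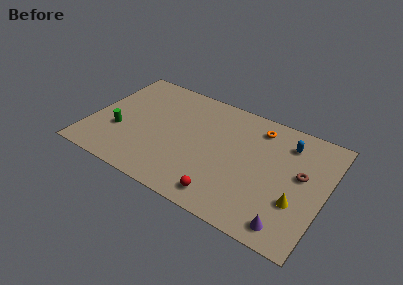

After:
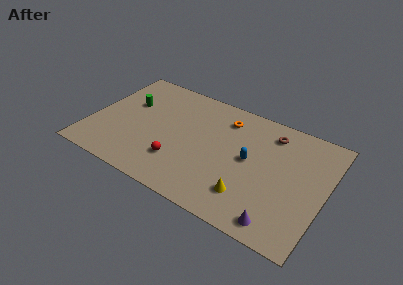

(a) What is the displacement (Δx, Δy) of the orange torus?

(-2.3, -0.3)

The orange torus was at about (11.2, 8.2) and moved to about (8.9, 7.9).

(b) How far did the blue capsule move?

3.5

The blue capsule was near (13.3, 7.8) before and (11.0, 5.2) after, so it travelled √(2.3² + 2.6²) ≈ 3.5 units.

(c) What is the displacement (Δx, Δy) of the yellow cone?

(-3.1, -1.0)

The yellow cone started near (14.5, 3.3) and ended near (11.4, 2.3).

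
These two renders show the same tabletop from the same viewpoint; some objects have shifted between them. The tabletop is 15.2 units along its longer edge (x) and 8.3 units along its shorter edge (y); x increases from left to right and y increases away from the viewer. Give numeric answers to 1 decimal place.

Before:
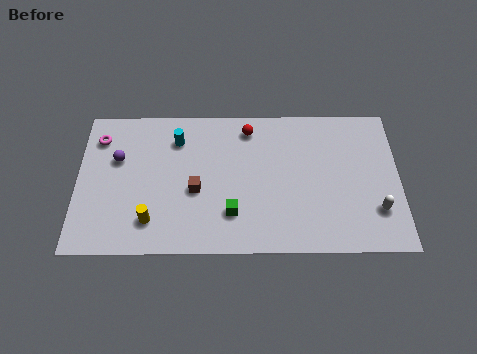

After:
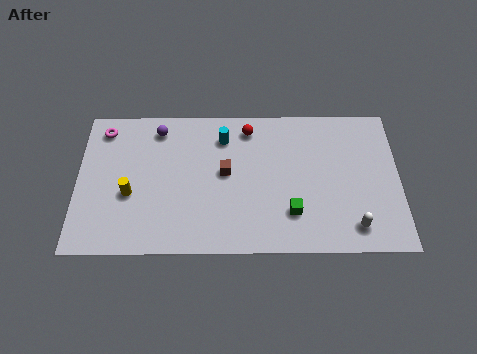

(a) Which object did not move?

the red sphere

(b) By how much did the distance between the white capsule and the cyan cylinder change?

-2.3

They were about 10.3 units apart before and 8.0 after — 2.3 units closer together.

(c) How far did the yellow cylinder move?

1.8

The yellow cylinder moved from about (3.5, 1.8) to (2.5, 3.3), a distance of √(1.0² + 1.5²) ≈ 1.8.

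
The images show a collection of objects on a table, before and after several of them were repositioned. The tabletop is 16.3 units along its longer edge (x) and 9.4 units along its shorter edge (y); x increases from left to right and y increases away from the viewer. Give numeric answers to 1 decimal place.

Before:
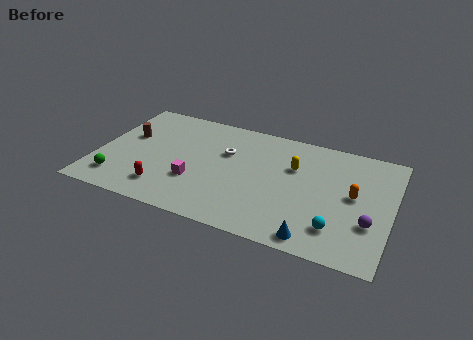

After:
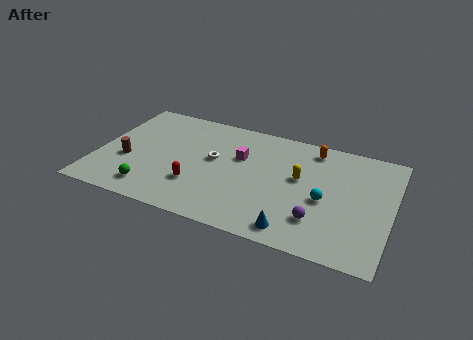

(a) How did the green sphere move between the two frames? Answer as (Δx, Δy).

(1.9, -0.2)

The green sphere started near (1.4, 1.8) and ended near (3.3, 1.6).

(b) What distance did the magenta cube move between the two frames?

3.6

From (5.6, 3.1) to (7.8, 6.0), the magenta cube covered √(2.2² + 2.9²) ≈ 3.6 units.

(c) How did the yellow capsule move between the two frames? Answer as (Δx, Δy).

(0.4, -0.8)

The yellow capsule was at about (10.8, 6.2) and moved to about (11.2, 5.4).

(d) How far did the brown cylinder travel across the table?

2.1

The brown cylinder was near (1.5, 5.7) before and (1.7, 3.6) after, so it travelled √(0.2² + 2.1²) ≈ 2.1 units.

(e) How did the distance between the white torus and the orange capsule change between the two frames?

-1.3

The distance was about 7.3 in the first image and 6.0 in the second, so they moved 1.3 units closer together.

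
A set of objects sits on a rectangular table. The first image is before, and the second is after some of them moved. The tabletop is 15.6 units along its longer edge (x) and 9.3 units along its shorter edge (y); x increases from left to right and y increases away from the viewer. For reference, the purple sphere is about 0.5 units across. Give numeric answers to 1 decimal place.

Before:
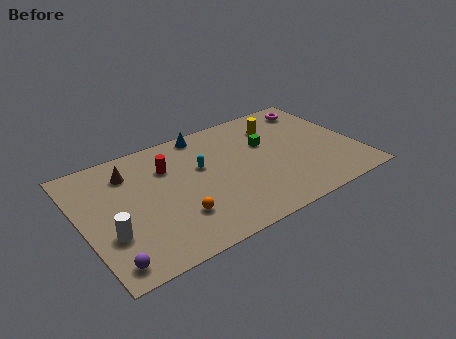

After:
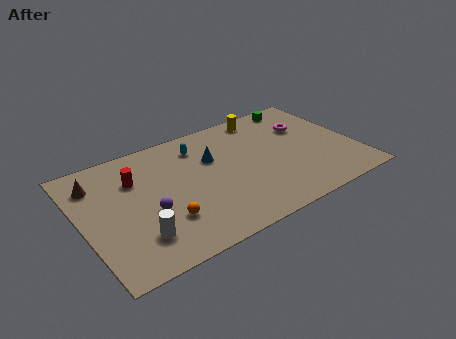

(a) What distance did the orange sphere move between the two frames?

0.7

The orange sphere moved from about (5.0, 2.6) to (4.3, 2.7), a distance of √(0.7² + 0.1²) ≈ 0.7.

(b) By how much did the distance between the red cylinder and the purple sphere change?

-4.0

Before: roughly 6.8 units apart; after: 2.8. That's 4.0 units closer together.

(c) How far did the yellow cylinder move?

1.3

The yellow cylinder moved from about (11.6, 7.1) to (11.0, 8.2), a distance of √(0.6² + 1.1²) ≈ 1.3.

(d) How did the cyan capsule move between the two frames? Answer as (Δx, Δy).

(0.1, 1.7)

The cyan capsule was at about (6.9, 5.7) and moved to about (7.0, 7.4).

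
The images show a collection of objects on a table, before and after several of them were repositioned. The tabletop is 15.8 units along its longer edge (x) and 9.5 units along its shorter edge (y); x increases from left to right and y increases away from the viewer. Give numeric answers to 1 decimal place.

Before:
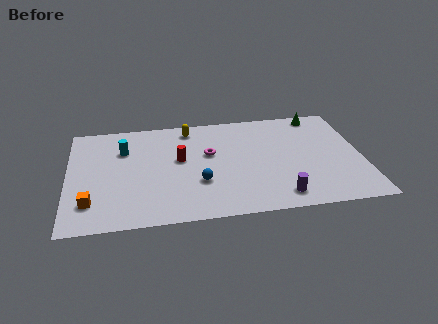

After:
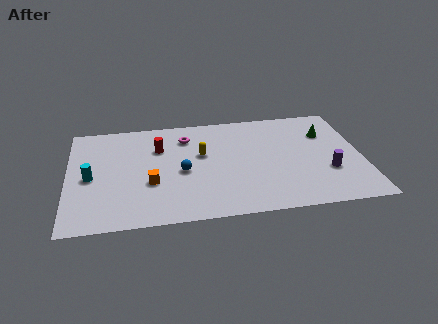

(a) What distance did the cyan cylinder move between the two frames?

2.9

From (3.0, 6.7) to (1.2, 4.4), the cyan cylinder covered √(1.8² + 2.3²) ≈ 2.9 units.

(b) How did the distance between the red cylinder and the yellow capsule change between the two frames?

-0.4

Before: roughly 2.9 units apart; after: 2.5. That's 0.4 units closer together.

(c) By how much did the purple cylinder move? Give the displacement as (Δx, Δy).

(2.7, 1.8)

From the two frames, the purple cylinder sits at roughly (11.2, 1.4) before and (13.9, 3.2) after.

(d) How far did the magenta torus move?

2.1

The magenta torus moved from about (7.6, 5.7) to (6.4, 7.4), a distance of √(1.2² + 1.7²) ≈ 2.1.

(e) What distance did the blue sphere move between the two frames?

1.4

From (7.0, 3.2) to (6.1, 4.3), the blue sphere covered √(0.9² + 1.1²) ≈ 1.4 units.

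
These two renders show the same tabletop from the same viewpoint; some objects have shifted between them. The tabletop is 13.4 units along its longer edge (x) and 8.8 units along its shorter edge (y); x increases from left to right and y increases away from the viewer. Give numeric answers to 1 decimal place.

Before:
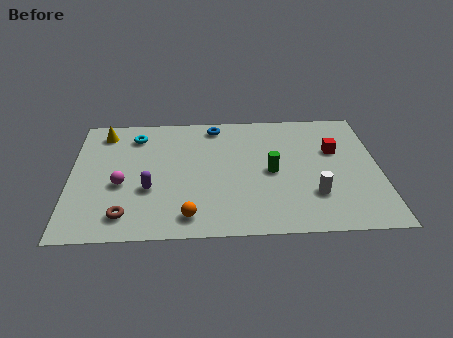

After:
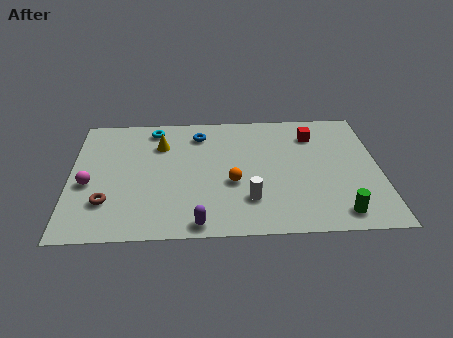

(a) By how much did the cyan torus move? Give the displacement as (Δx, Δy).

(0.8, 0.5)

From the two frames, the cyan torus sits at roughly (2.8, 7.1) before and (3.6, 7.6) after.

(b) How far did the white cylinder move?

2.8

The white cylinder was near (10.5, 2.5) before and (7.7, 2.3) after, so it travelled √(2.8² + 0.2²) ≈ 2.8 units.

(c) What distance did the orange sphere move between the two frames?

2.9

From (5.1, 1.3) to (7.0, 3.5), the orange sphere covered √(1.9² + 2.2²) ≈ 2.9 units.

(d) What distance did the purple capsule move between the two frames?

3.2

The purple capsule moved from about (3.4, 3.2) to (5.5, 0.8), a distance of √(2.1² + 2.4²) ≈ 3.2.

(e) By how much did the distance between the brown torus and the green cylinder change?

+3.1

Before: roughly 6.9 units apart; after: 10.0. That's 3.1 units further apart.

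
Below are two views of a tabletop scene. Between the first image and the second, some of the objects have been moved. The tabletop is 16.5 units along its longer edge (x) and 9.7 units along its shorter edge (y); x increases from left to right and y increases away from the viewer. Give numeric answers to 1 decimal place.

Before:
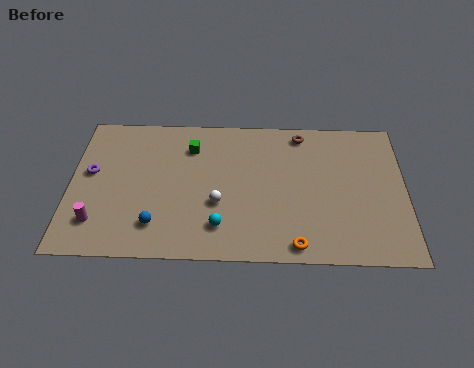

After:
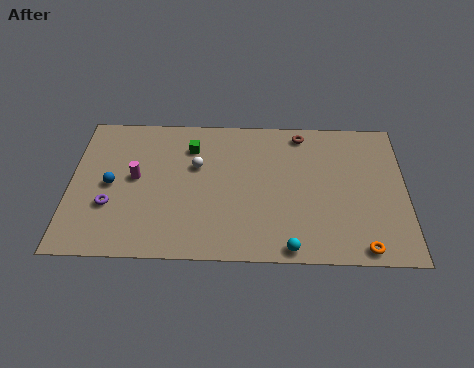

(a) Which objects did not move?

the brown torus and the green cube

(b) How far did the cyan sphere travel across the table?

3.6

The cyan sphere was near (7.4, 2.1) before and (10.8, 0.8) after, so it travelled √(3.4² + 1.3²) ≈ 3.6 units.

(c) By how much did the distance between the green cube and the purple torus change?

+0.4

They were about 5.3 units apart before and 5.7 after — 0.4 units further apart.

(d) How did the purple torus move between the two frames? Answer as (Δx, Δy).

(1.0, -2.2)

The purple torus started near (1.0, 5.5) and ended near (2.0, 3.3).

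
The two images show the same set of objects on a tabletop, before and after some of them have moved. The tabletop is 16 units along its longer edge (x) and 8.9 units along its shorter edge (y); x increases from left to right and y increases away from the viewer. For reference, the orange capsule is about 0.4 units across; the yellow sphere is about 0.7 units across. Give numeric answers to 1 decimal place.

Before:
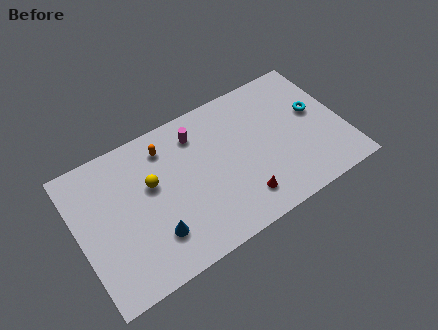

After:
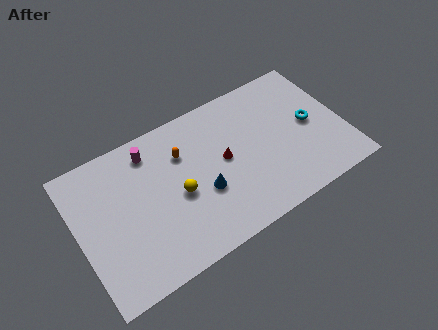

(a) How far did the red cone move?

3.0

The red cone moved from about (9.4, 1.8) to (8.8, 4.7), a distance of √(0.6² + 2.9²) ≈ 3.0.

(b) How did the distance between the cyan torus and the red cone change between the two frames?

-0.8

The distance was about 6.1 in the first image and 5.3 in the second, so they moved 0.8 units closer together.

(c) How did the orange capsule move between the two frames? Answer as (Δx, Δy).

(0.9, -0.9)

From the two frames, the orange capsule sits at roughly (5.6, 7.2) before and (6.5, 6.3) after.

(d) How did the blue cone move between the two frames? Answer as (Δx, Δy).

(3.1, 1.1)

The blue cone started near (4.2, 2.3) and ended near (7.3, 3.4).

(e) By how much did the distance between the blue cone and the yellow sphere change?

-1.6

Before: roughly 3.1 units apart; after: 1.5. That's 1.6 units closer together.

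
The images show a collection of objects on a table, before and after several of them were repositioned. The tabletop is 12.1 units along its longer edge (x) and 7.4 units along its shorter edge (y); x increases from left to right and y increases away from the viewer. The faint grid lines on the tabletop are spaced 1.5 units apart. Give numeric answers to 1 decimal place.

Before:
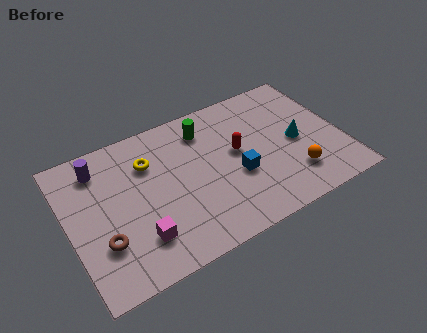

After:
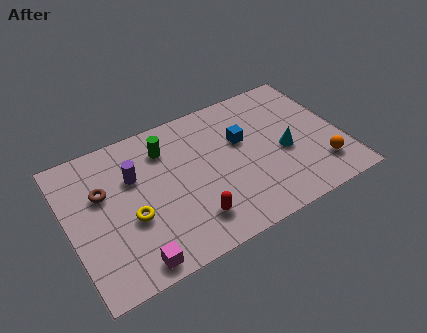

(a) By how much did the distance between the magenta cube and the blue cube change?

+2.0

The distance was about 4.6 in the first image and 6.6 in the second, so they moved 2.0 units further apart.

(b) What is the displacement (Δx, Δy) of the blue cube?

(0.5, 1.7)

The blue cube was at about (7.3, 2.9) and moved to about (7.8, 4.6).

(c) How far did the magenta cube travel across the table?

1.1

The magenta cube was near (2.8, 1.8) before and (2.4, 0.8) after, so it travelled √(0.4² + 1.0²) ≈ 1.1 units.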